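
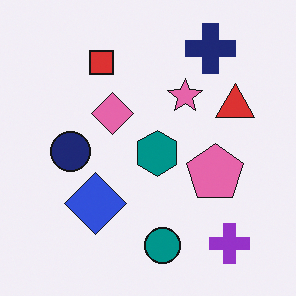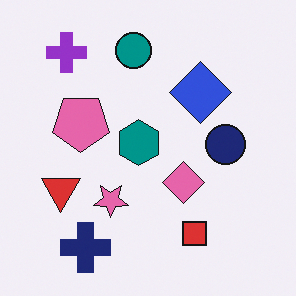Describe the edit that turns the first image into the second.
It was rotated 180°.

The purple cross sits in the bottom-right of the first image and the top-left of the second — consistent with a whole-image 180° rotation.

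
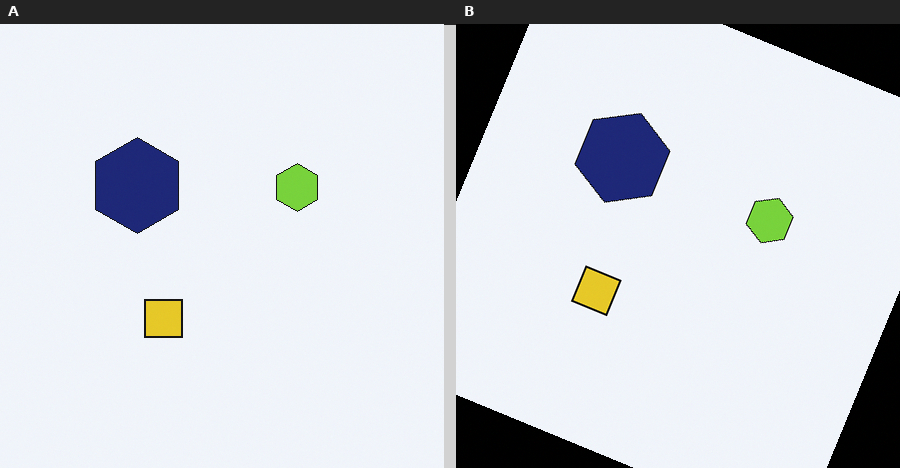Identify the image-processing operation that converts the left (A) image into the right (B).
It was rotated clockwise by a clearly visible amount.

Every shape is tilted by the same angle and the image corners show triangular fill wedges — a whole-image rotation by a non-right angle.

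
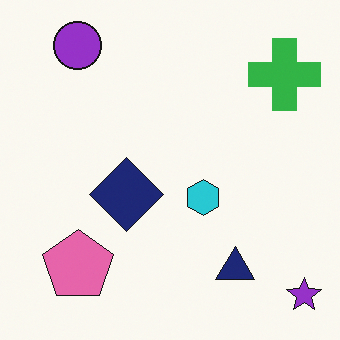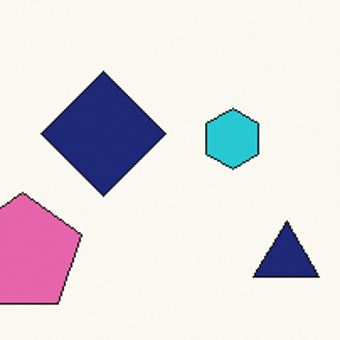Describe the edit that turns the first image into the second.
The image was cropped tightly and scaled back up.

The visible shapes are larger and the field of view is narrower; shapes near the original edges may be partly or wholly outside the frame — a crop-and-rescale.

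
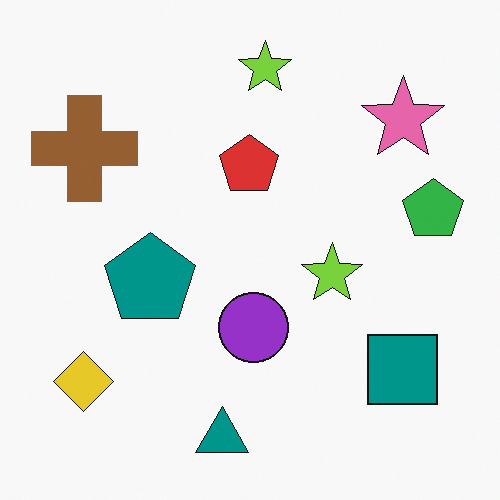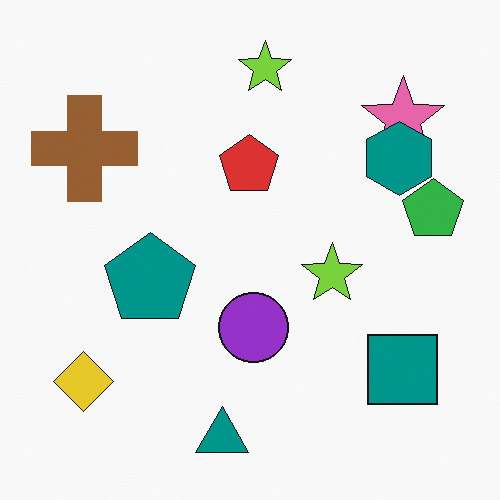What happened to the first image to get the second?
The second image is the first overlaid with an additional teal hexagon.

A teal hexagon appears in the second image that is absent from the first.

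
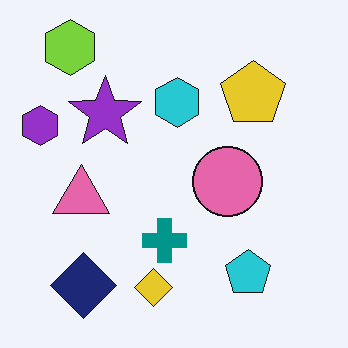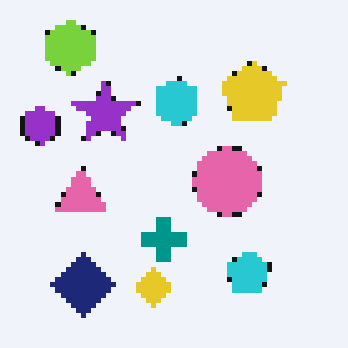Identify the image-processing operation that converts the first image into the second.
Lightly pixelated (a mild mosaic effect).

Shapes are reduced to large square blocks; fine edges and outlines are lost — a downscale-then-upscale (mosaic) effect.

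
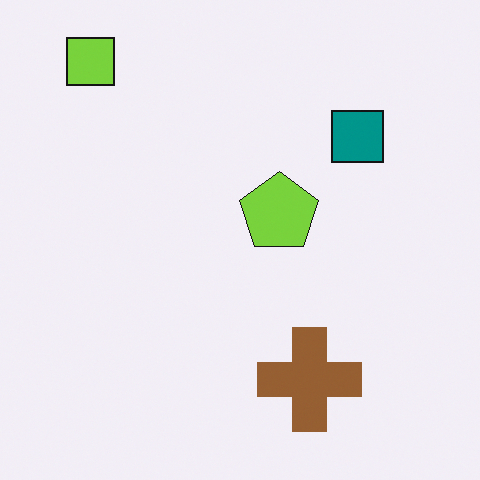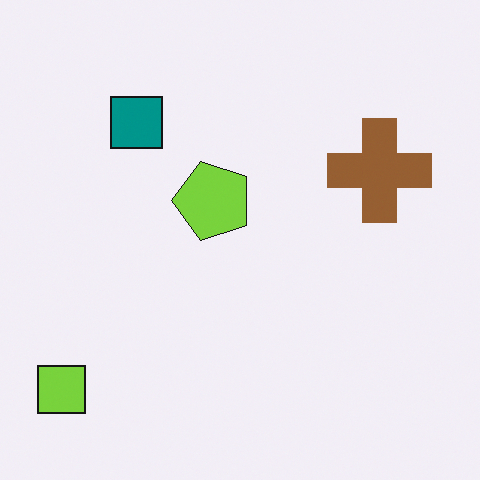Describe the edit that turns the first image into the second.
It was rotated 90° counter-clockwise.

The lime square sits in the top-left of the first image and the bottom-left of the second — consistent with a whole-image 90° counter-clockwise rotation.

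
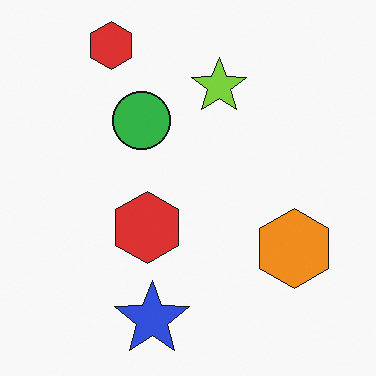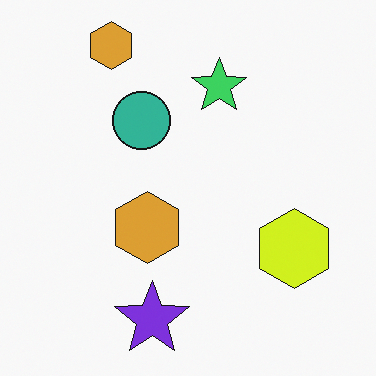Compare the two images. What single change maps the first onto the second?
The image was hue-shifted slightly.

Every shape's color has rotated by the same amount around the hue wheel — a uniform hue shift.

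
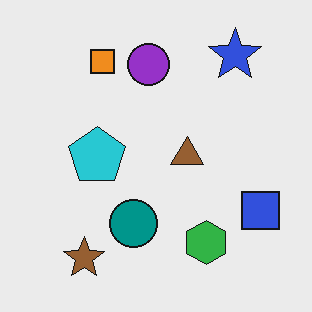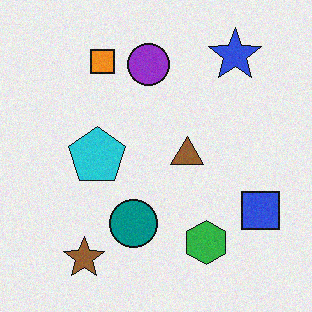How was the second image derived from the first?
This is the original image degraded with a light layer of grain.

Random speckle covers the whole image, including the flat background.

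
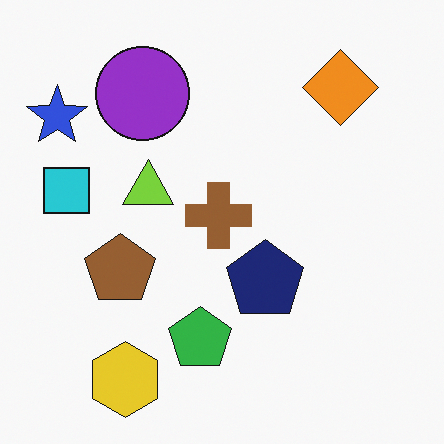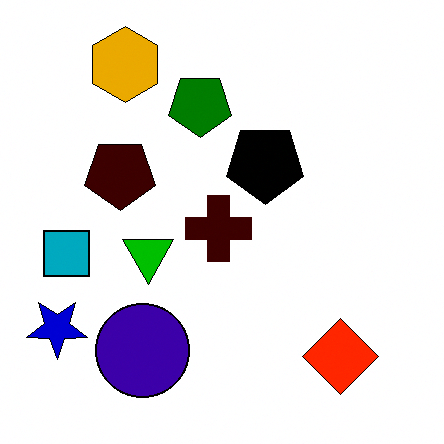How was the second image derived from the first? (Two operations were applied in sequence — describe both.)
The second image is the first flipped vertically (top ↔ bottom), then given much higher contrast.

The yellow hexagon is in the bottom-left of the first image and the top-left of the second — shapes on opposite sides of the horizontal midline have swapped in a mirror flip. Tones are pushed away from mid-grey across the whole image — a global contrast change.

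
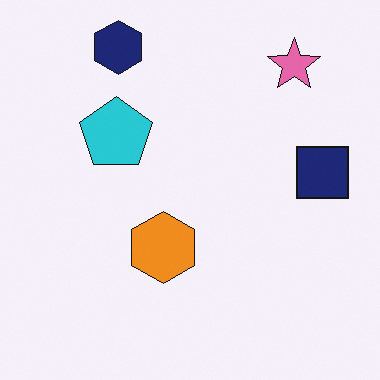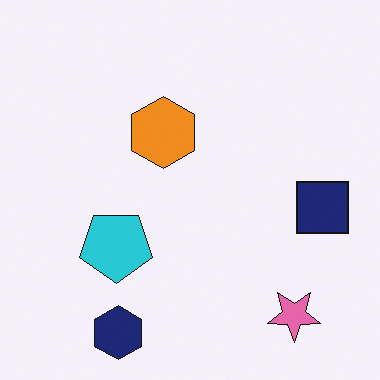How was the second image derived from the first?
Flipped vertically (top ↔ bottom).

The navy hexagon is in the top-left of the first image and the bottom-left of the second — shapes on opposite sides of the horizontal midline have swapped in a mirror flip.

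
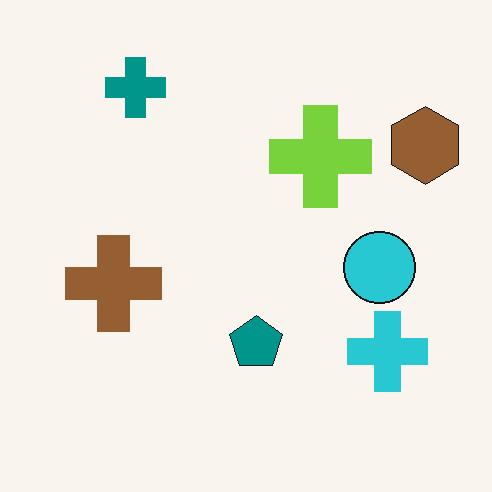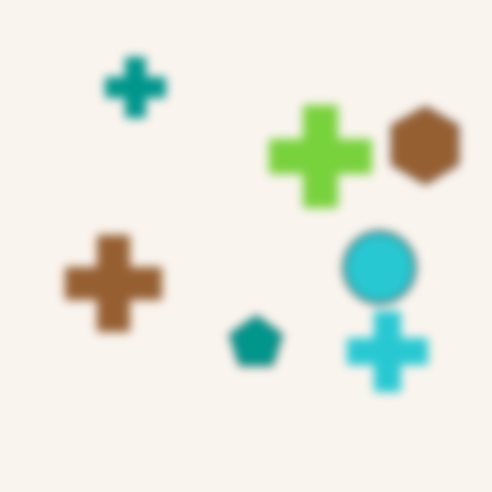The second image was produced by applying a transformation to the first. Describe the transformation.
This is the original image noticeably gaussian-blurred.

Shape edges and outlines are uniformly softened across the whole image.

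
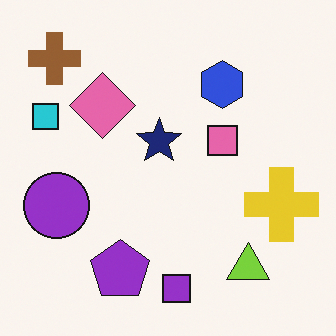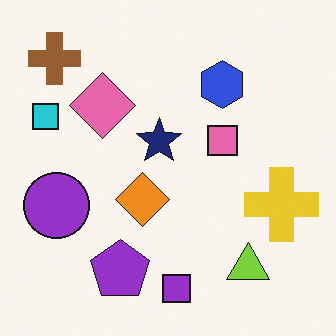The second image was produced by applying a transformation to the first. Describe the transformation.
This is the original image overlaid with an additional orange diamond.

An orange diamond appears in the second image that is absent from the first.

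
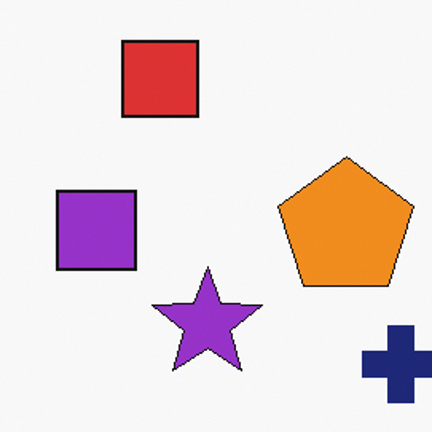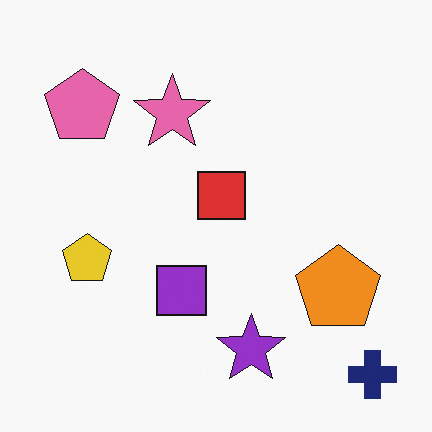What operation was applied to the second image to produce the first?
It was cropped slightly and scaled back up.

The visible shapes are larger and the field of view is narrower; shapes near the original edges may be partly or wholly outside the frame — a crop-and-rescale.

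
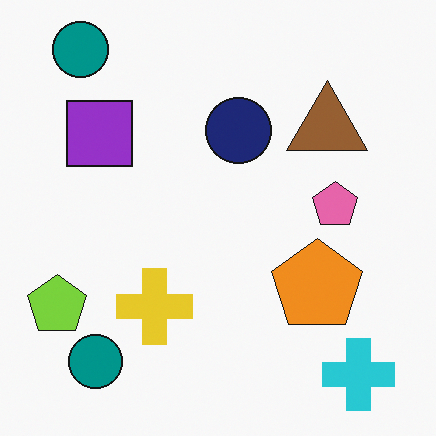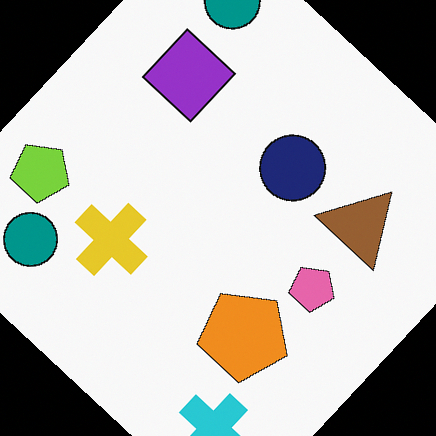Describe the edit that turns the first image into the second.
It was rotated clockwise by a large amount — several tens of degrees.

Every shape is tilted by the same angle and the image corners show triangular fill wedges — a whole-image rotation by a non-right angle.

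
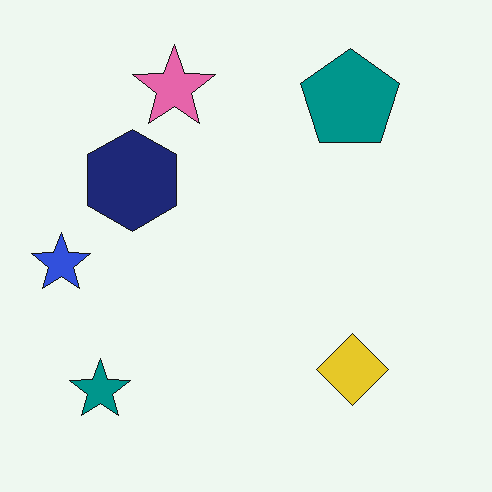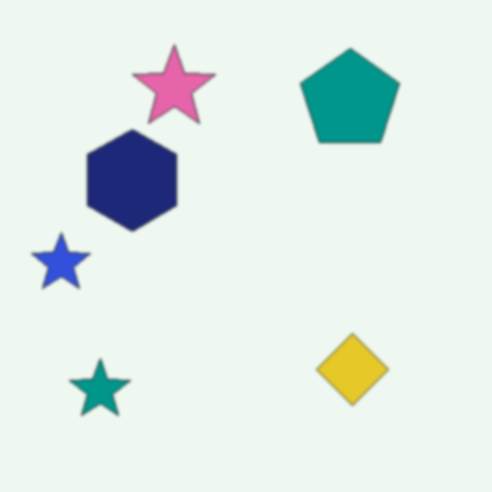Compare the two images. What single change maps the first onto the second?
The second image is the first slightly softened.

Shape edges and outlines are uniformly softened across the whole image.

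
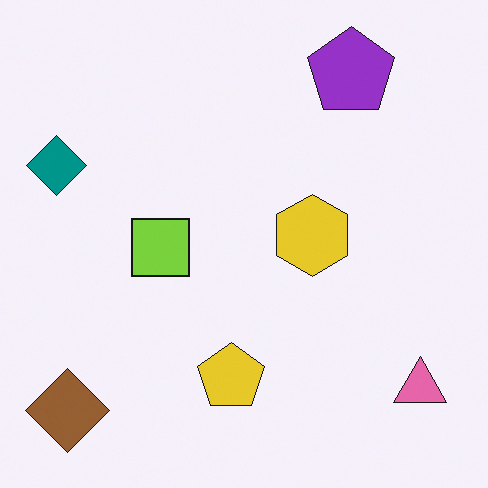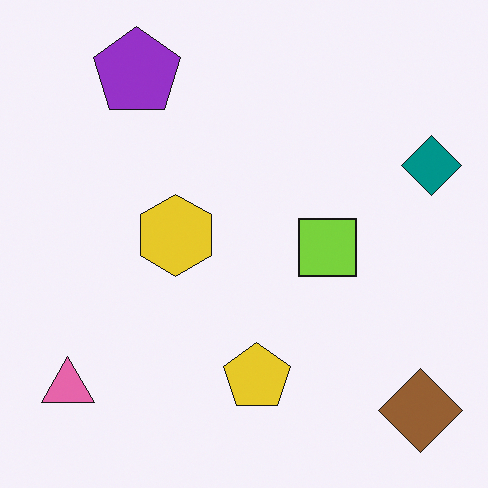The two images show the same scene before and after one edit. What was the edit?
The image was flipped horizontally (left ↔ right).

The teal diamond is in the left of the first image and the right of the second — shapes on opposite sides of the vertical midline have swapped in a mirror flip.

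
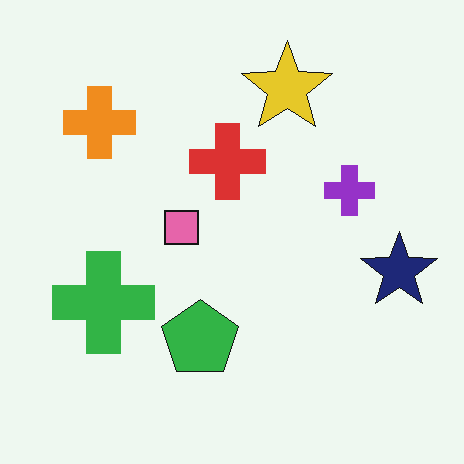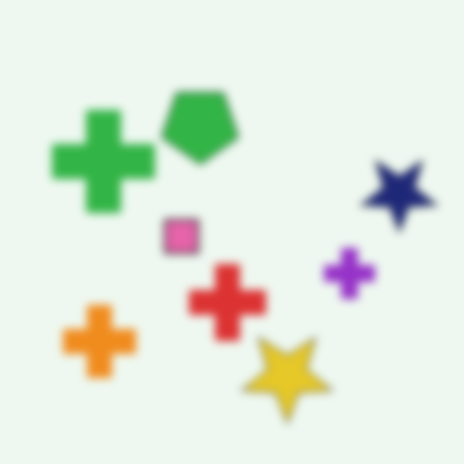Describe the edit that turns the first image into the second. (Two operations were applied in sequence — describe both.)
Moderately blurred, then flipped vertically (top ↔ bottom).

Shape edges and outlines are uniformly softened across the whole image. The yellow star is in the top of the first image and the bottom of the second — shapes on opposite sides of the horizontal midline have swapped in a mirror flip.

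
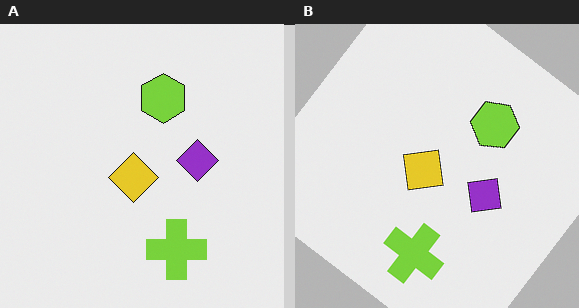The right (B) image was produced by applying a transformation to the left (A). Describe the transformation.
The right (B) image is the left (A) rotated clockwise by a large amount — several tens of degrees.

Every shape is tilted by the same angle and the image corners show triangular fill wedges — a whole-image rotation by a non-right angle.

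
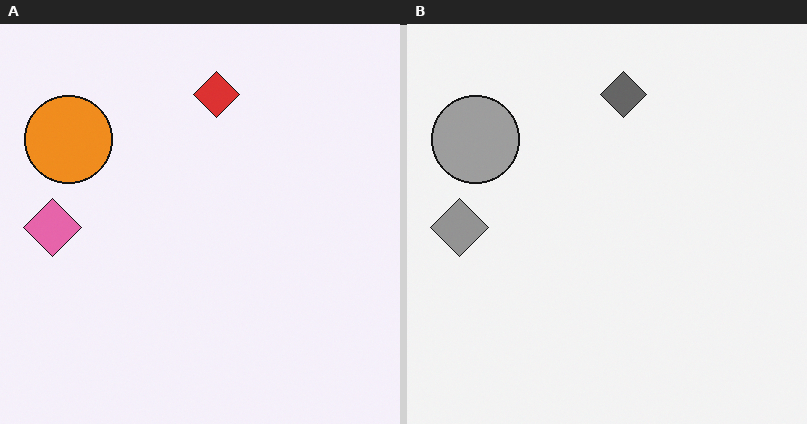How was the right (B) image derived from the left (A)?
This is the original image converted to grayscale.

All color is removed — every shape is now a shade of grey.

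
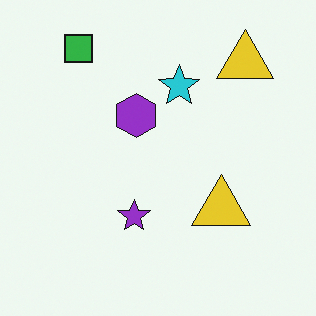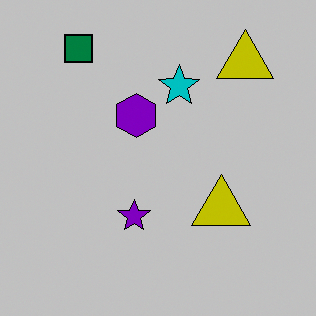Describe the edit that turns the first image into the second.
It was heavily posterized to just a handful of flat colors.

Each flat color has snapped to a coarser quantized level — most visibly, the near-white background has dropped to a flat grey.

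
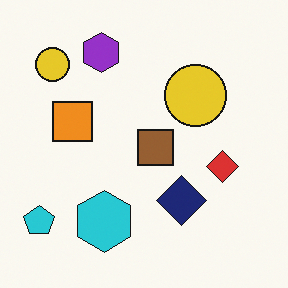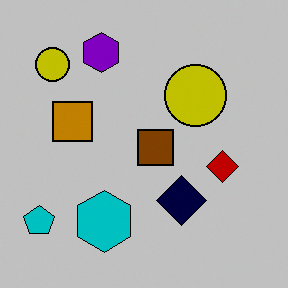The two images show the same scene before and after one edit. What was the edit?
Aggressively posterized.

Each flat color has snapped to a coarser quantized level — most visibly, the near-white background has dropped to a flat grey.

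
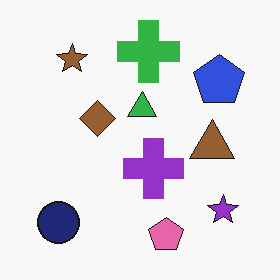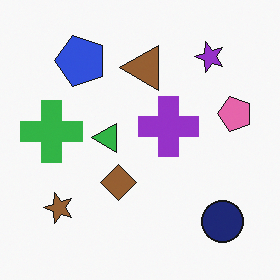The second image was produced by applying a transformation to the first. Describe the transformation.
The transformation is: rotated 90° counter-clockwise.

The navy circle sits in the bottom-left of the first image and the bottom-right of the second — consistent with a whole-image 90° counter-clockwise rotation.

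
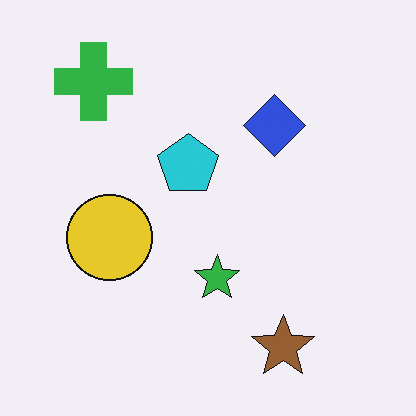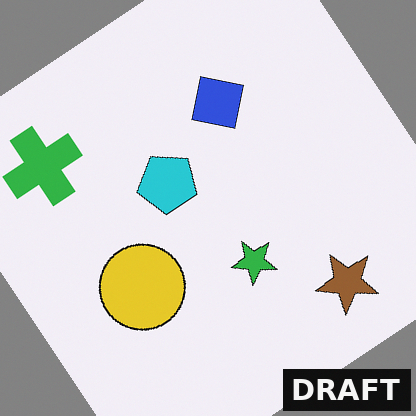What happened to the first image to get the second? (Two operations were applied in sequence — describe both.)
The transformation is: rotated counter-clockwise by a large amount — several tens of degrees, then watermarked with the text "DRAFT" in the lower-right corner.

Every shape is tilted by the same angle and the image corners show triangular fill wedges — a whole-image rotation by a non-right angle. A dark label reading "DRAFT" appears in the lower-right corner.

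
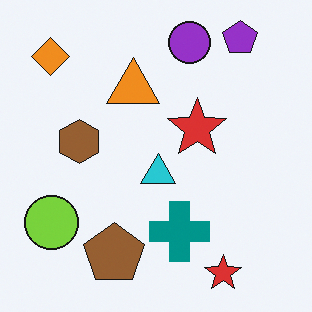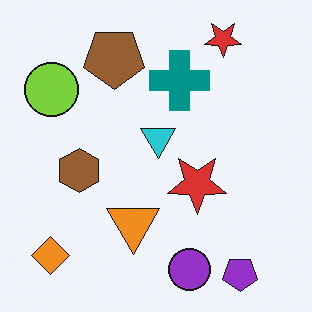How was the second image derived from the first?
It was flipped vertically (top ↔ bottom).

The purple pentagon is in the top-right of the first image and the bottom-right of the second — shapes on opposite sides of the horizontal midline have swapped in a mirror flip.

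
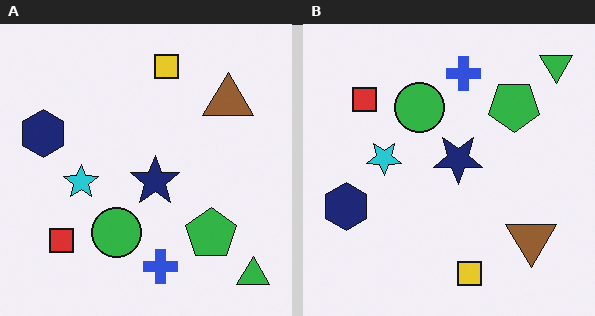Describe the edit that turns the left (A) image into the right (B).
Flipped vertically (top ↔ bottom).

The green triangle is in the bottom-right of the left (A) image and the top-right of the right (B) — shapes on opposite sides of the horizontal midline have swapped in a mirror flip.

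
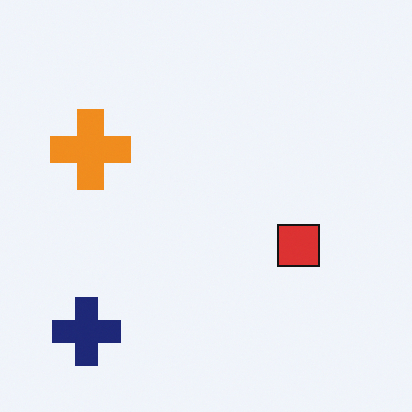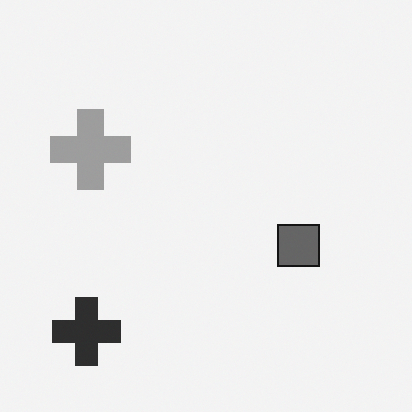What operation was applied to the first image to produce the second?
The second image is the first converted to grayscale.

All color is removed — every shape is now a shade of grey.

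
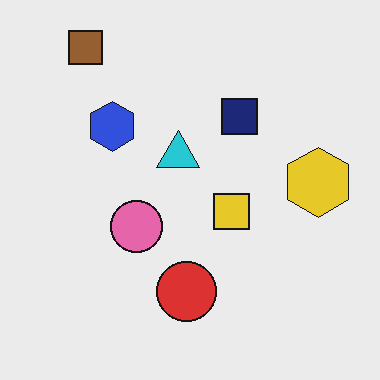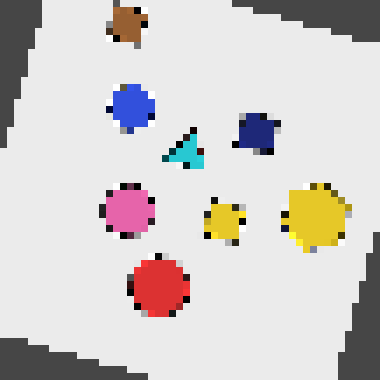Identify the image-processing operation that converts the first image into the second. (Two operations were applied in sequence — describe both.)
The second image is the first rotated clockwise by a clearly visible amount, then moderately pixelated.

Every shape is tilted by the same angle and the image corners show triangular fill wedges — a whole-image rotation by a non-right angle. Shapes are reduced to large square blocks; fine edges and outlines are lost — a downscale-then-upscale (mosaic) effect.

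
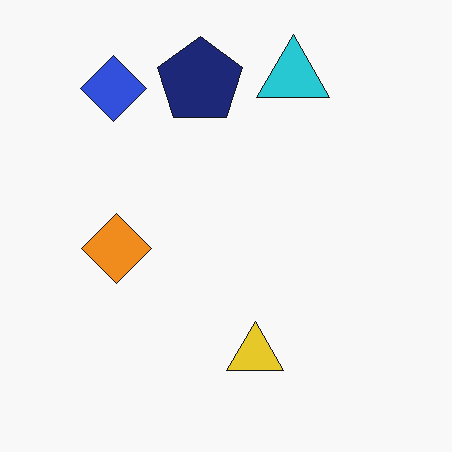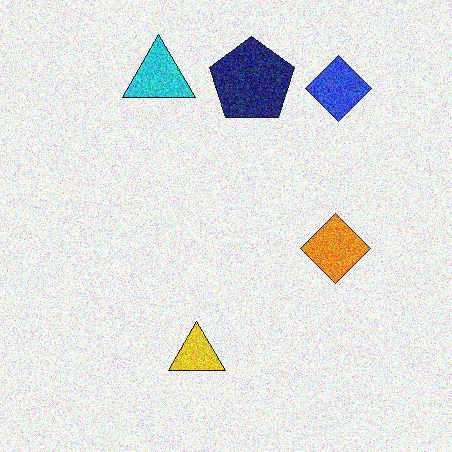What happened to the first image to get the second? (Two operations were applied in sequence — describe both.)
It was flipped horizontally (left ↔ right), then degraded with heavy additive noise.

The blue diamond is in the top-left of the first image and the top-right of the second — shapes on opposite sides of the vertical midline have swapped in a mirror flip. Random speckle covers the whole image, including the flat background.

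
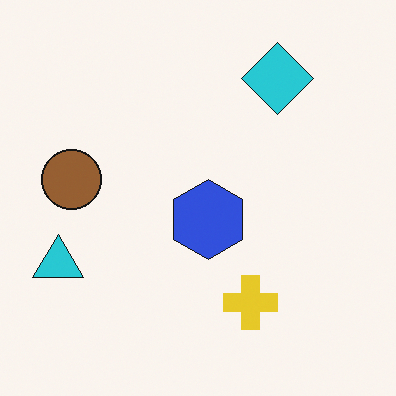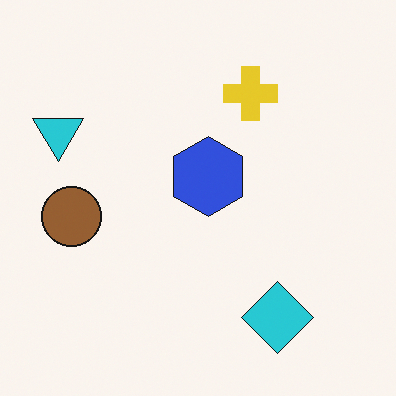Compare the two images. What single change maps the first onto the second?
The second image is the first flipped vertically (top ↔ bottom).

The cyan diamond is in the top-right of the first image and the bottom-right of the second — shapes on opposite sides of the horizontal midline have swapped in a mirror flip.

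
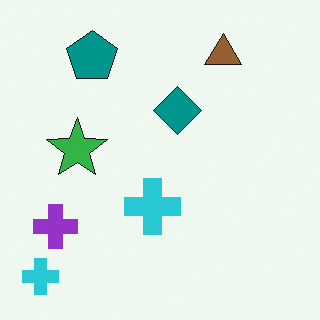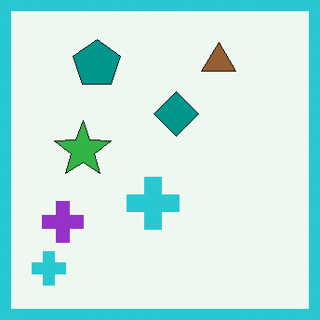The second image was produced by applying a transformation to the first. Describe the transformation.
This is the original image framed with a cyan border.

A solid cyan frame runs around the edge of the second image, with the content slightly shrunk inside it.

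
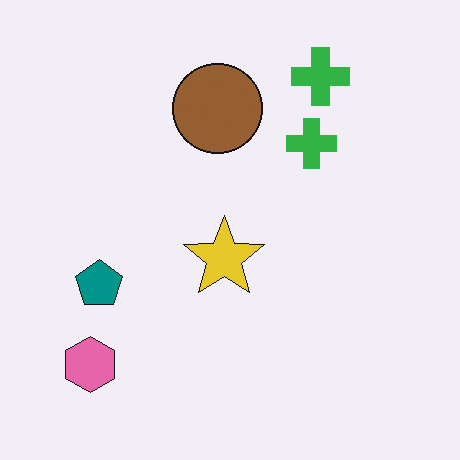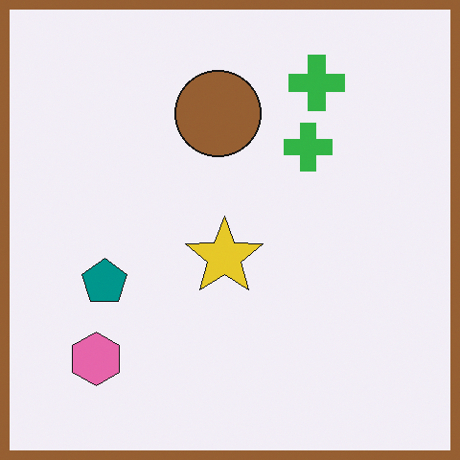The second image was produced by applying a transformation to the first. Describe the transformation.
The second image is the first framed with a brown border.

A solid brown frame runs around the edge of the second image, with the content slightly shrunk inside it.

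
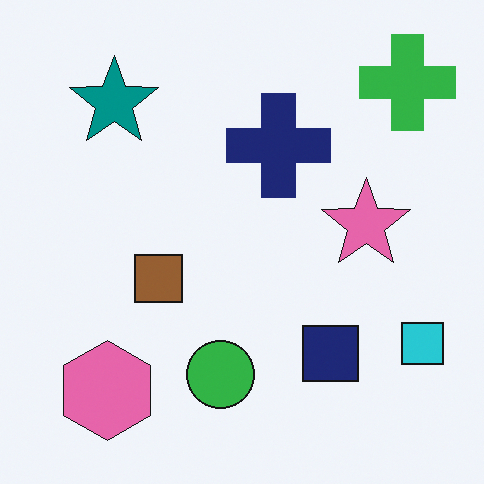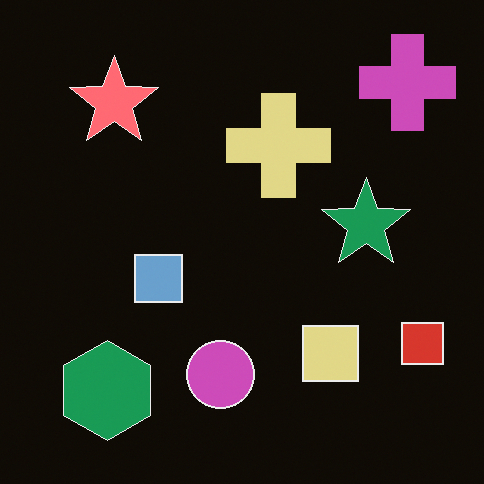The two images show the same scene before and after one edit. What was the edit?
This is the original image color-inverted (negative).

The light background has become dark and every shape's color is its complement — a photographic negative.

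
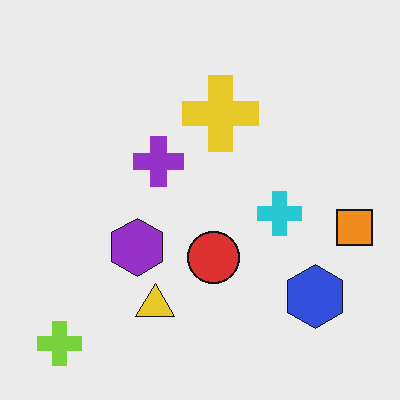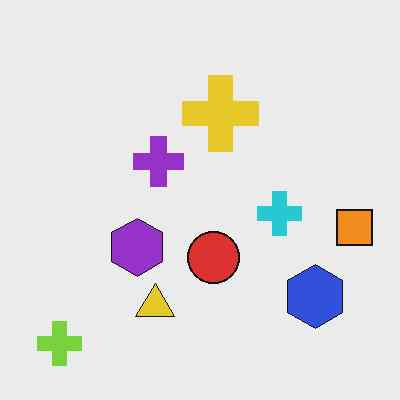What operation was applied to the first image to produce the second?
This is the original image JPEG-compressed with visible artifacts.

Blocky 8×8 compression artifacts appear around shape edges and the flat background shows ringing — characteristic JPEG degradation.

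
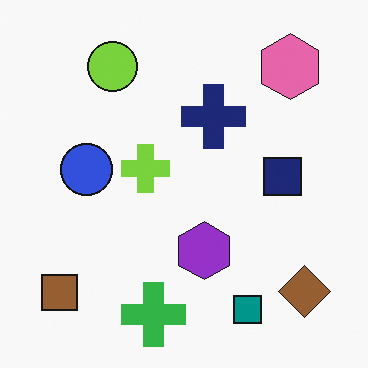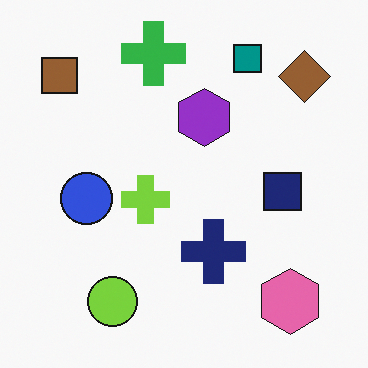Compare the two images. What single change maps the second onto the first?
The image was flipped vertically (top ↔ bottom).

The green cross is in the top of the second image and the bottom of the first — shapes on opposite sides of the horizontal midline have swapped in a mirror flip.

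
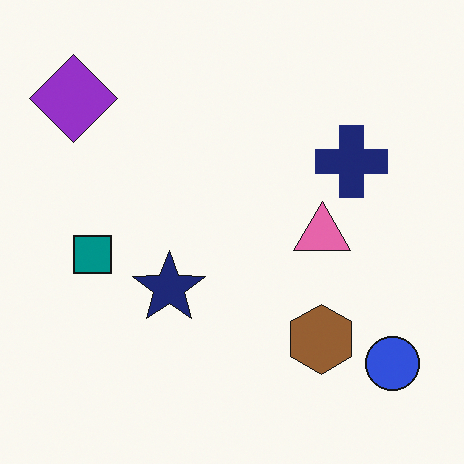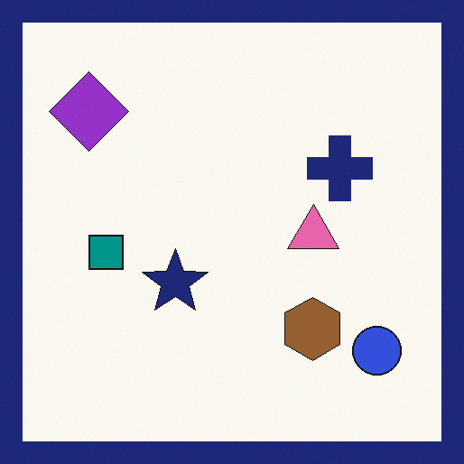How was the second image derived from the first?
Framed with a navy border.

A solid navy frame runs around the edge of the second image, with the content slightly shrunk inside it.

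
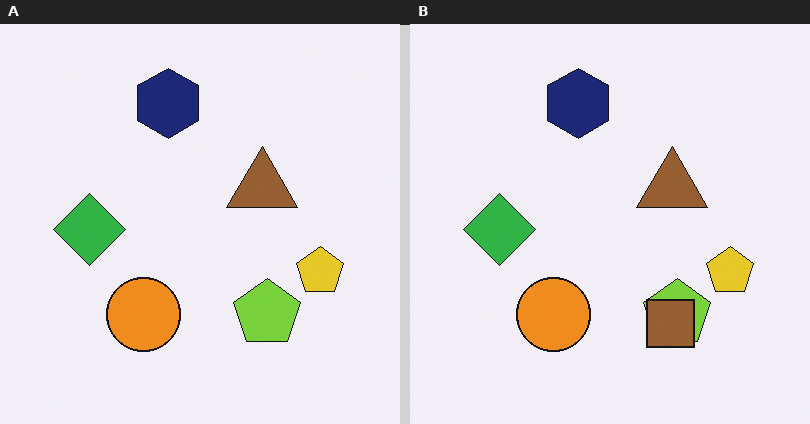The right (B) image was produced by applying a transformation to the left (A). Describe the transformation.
The image was overlaid with an additional brown square.

A brown square appears in the right (B) image that is absent from the left (A).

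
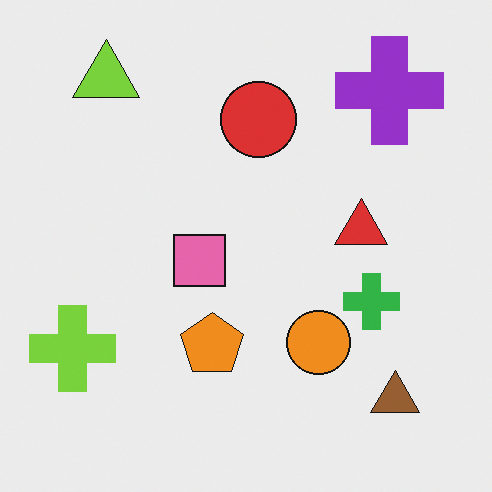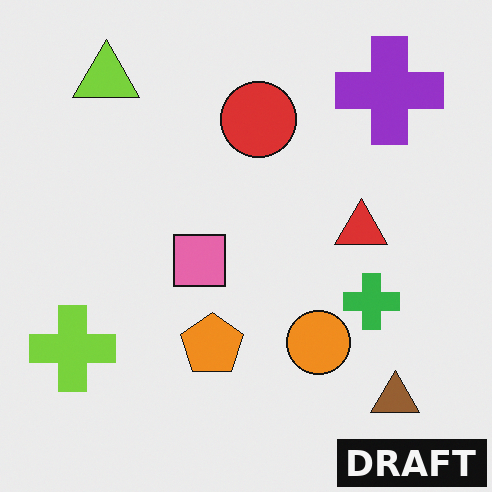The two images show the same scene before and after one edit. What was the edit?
The transformation is: watermarked with the text "DRAFT" in the lower-right corner.

A dark label reading "DRAFT" appears in the lower-right corner.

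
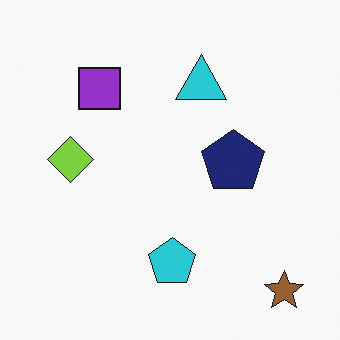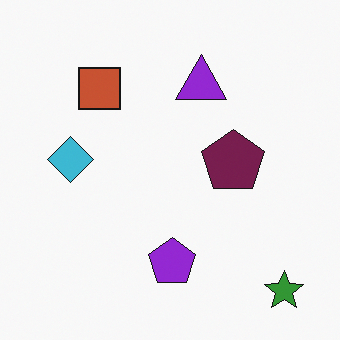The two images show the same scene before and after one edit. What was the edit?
The image was hue-shifted by a moderate amount.

Every shape's color has rotated by the same amount around the hue wheel — a uniform hue shift.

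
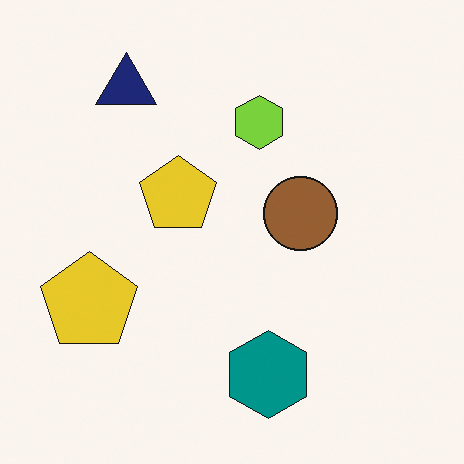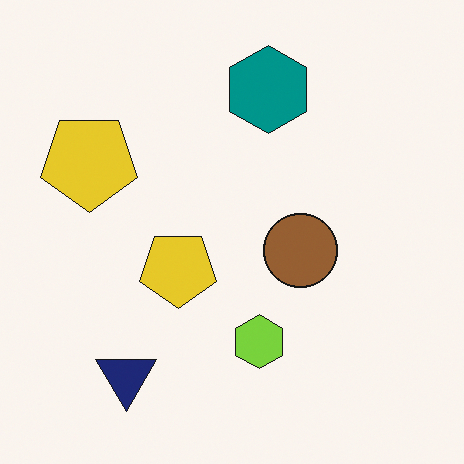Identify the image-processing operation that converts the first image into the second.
The image was flipped vertically (top ↔ bottom).

The navy triangle is in the top-left of the first image and the bottom-left of the second — shapes on opposite sides of the horizontal midline have swapped in a mirror flip.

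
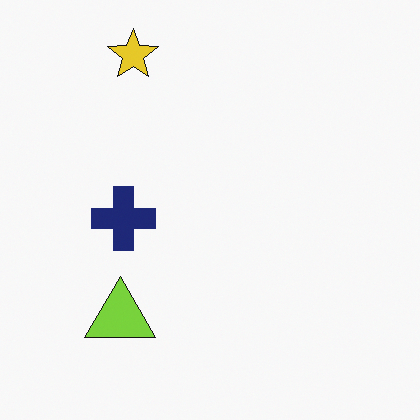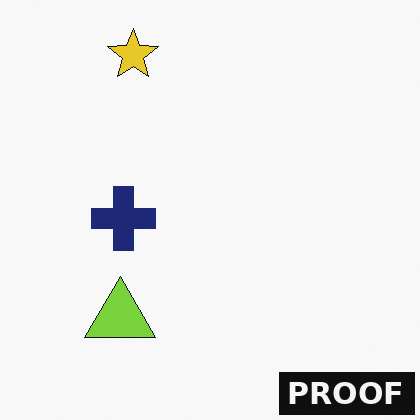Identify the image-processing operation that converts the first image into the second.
It was watermarked with the text "PROOF" in the lower-right corner.

A dark label reading "PROOF" appears in the lower-right corner.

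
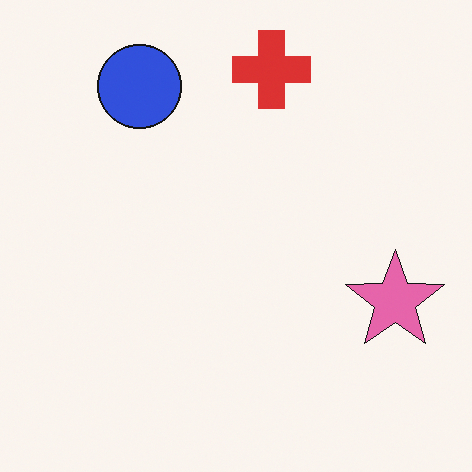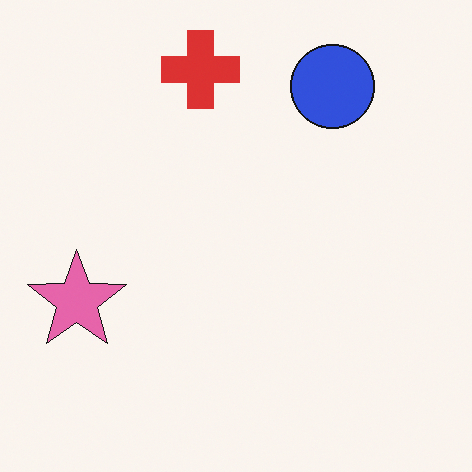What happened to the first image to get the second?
The second image is the first flipped horizontally (left ↔ right).

The pink star is in the right of the first image and the left of the second — shapes on opposite sides of the vertical midline have swapped in a mirror flip.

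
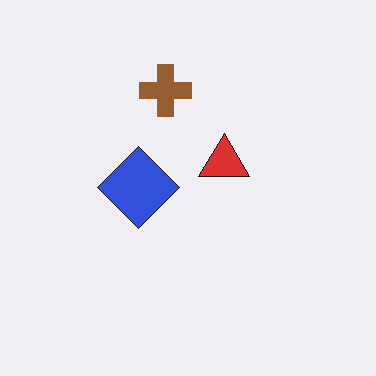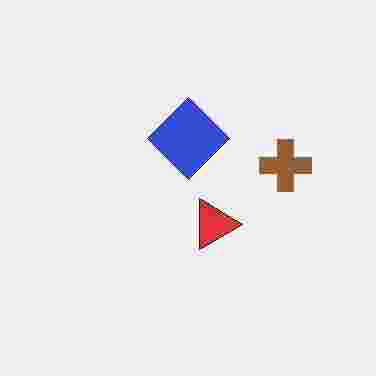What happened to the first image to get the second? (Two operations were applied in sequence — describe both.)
This is the original image rotated 90° clockwise, then degraded with heavy JPEG compression.

The brown cross sits in the top of the first image and the right of the second — consistent with a whole-image 90° clockwise rotation. Blocky 8×8 compression artifacts appear around shape edges and the flat background shows ringing — characteristic JPEG degradation.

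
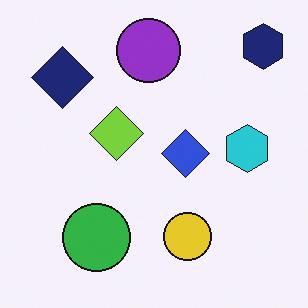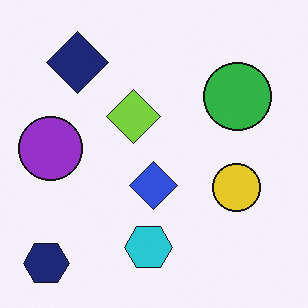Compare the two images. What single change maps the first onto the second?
It was transposed (reflected across the top-left ↔ bottom-right diagonal).

Shapes have swapped their row and column positions — what was in the top-right is now in the bottom-left — a diagonal reflection.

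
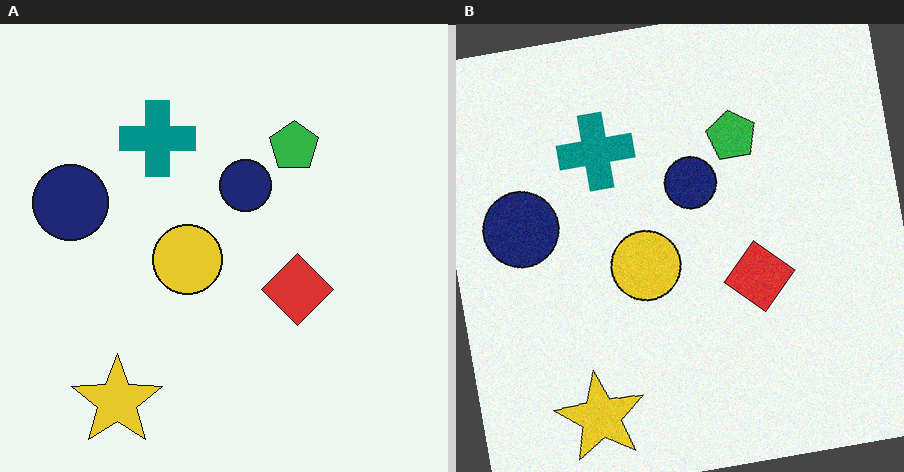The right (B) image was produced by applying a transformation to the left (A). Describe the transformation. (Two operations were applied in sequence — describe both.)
The image was degraded with light additive noise, then rotated counter-clockwise by a few degrees.

Random speckle covers the whole image, including the flat background. Every shape is tilted by the same angle and the image corners show triangular fill wedges — a whole-image rotation by a non-right angle.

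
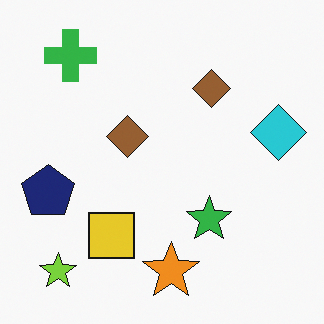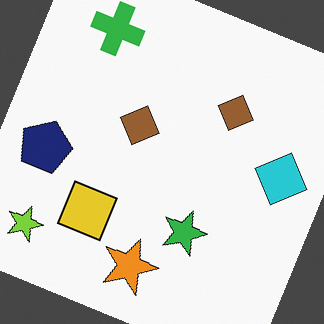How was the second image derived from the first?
This is the original image rotated clockwise by a clearly visible amount.

Every shape is tilted by the same angle and the image corners show triangular fill wedges — a whole-image rotation by a non-right angle.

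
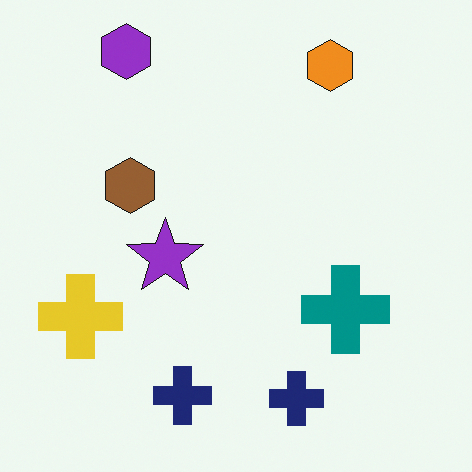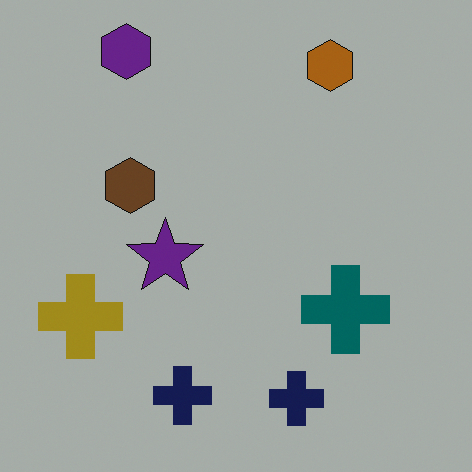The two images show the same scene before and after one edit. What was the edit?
The transformation is: substantially darkened.

Every pixel — background and shapes alike — is uniformly darkened.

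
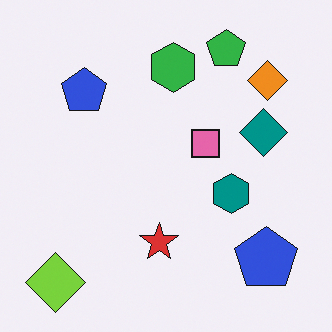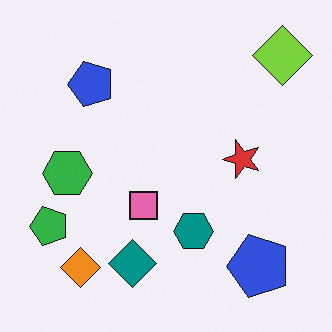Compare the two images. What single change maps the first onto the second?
This is the original image transposed (reflected across the top-left ↔ bottom-right diagonal).

Shapes have swapped their row and column positions — what was in the top-right is now in the bottom-left — a diagonal reflection.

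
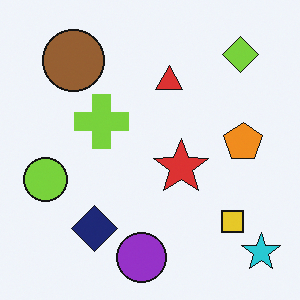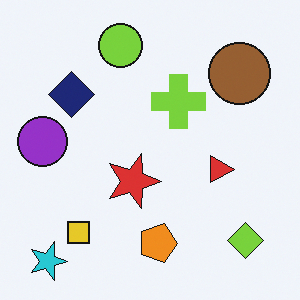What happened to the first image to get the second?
This is the original image rotated 90° clockwise.

The cyan star sits in the bottom-right of the first image and the bottom-left of the second — consistent with a whole-image 90° clockwise rotation.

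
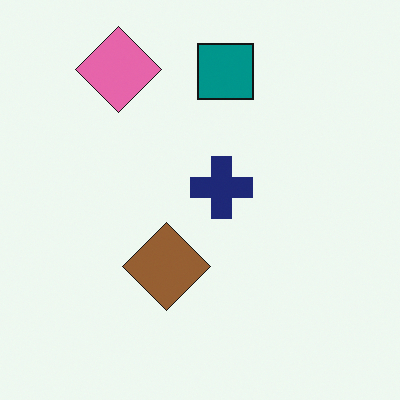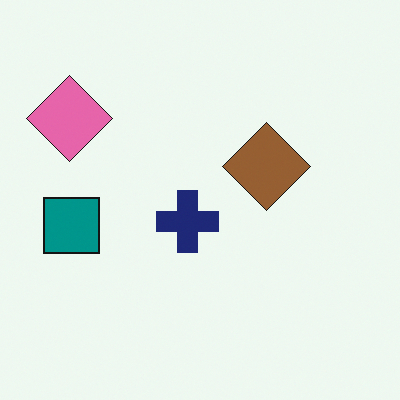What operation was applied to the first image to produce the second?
Transposed (reflected across the top-left ↔ bottom-right diagonal).

Shapes have swapped their row and column positions — what was in the top-right is now in the bottom-left — a diagonal reflection.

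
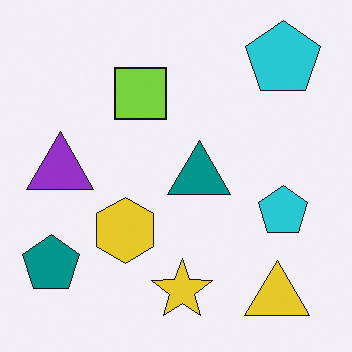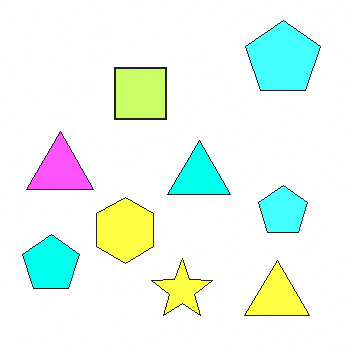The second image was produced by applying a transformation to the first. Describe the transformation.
Brightened a lot.

Every pixel — background and shapes alike — is uniformly brightened.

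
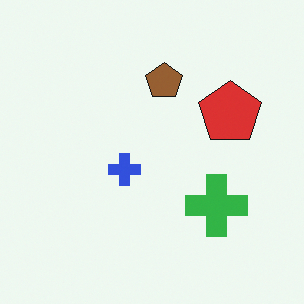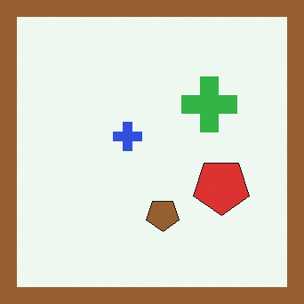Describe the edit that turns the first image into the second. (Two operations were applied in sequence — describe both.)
The image was flipped vertically (top ↔ bottom), then framed with a brown border.

The brown pentagon is in the top of the first image and the bottom of the second — shapes on opposite sides of the horizontal midline have swapped in a mirror flip. A solid brown frame runs around the edge of the second image, with the content slightly shrunk inside it.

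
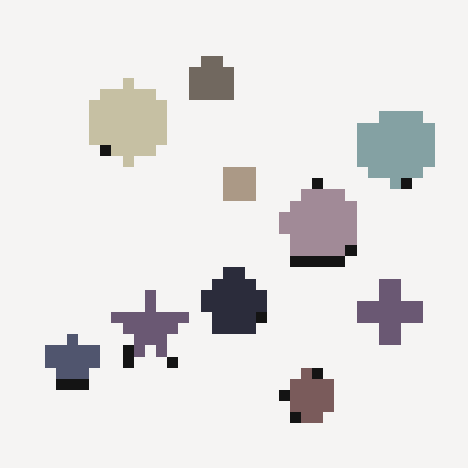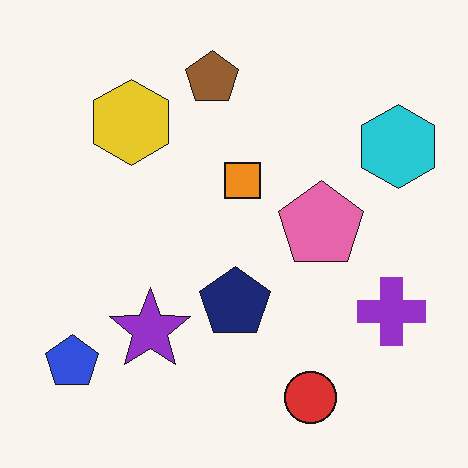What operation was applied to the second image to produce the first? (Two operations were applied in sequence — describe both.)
It was heavily pixelated into large blocks, then made much more muted (saturation change).

Shapes are reduced to large square blocks; fine edges and outlines are lost — a downscale-then-upscale (mosaic) effect. All colors are more muted and greyish — a global saturation change.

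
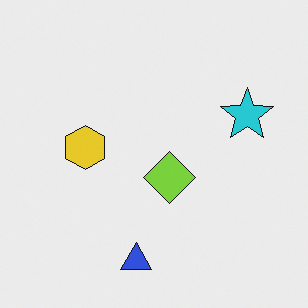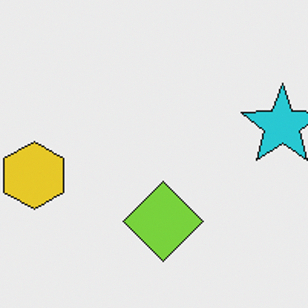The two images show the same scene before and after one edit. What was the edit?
This is the original image cropped to a modestly smaller region and rescaled.

The visible shapes are larger and the field of view is narrower; shapes near the original edges may be partly or wholly outside the frame — a crop-and-rescale.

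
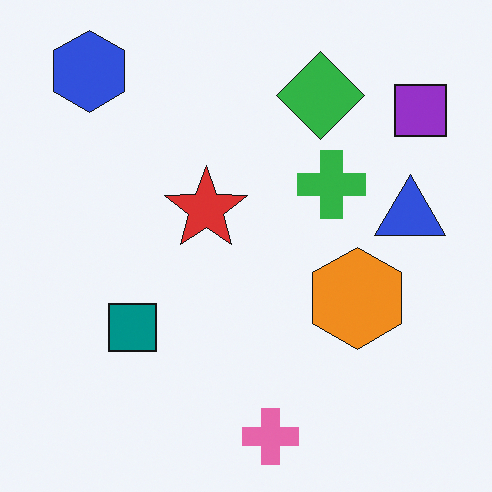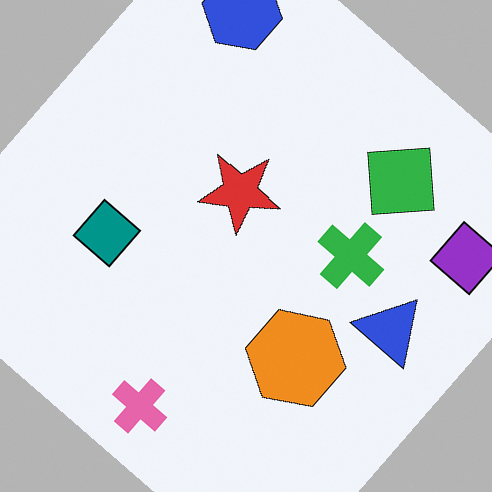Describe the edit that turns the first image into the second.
The transformation is: rotated clockwise by a large amount — several tens of degrees.

Every shape is tilted by the same angle and the image corners show triangular fill wedges — a whole-image rotation by a non-right angle.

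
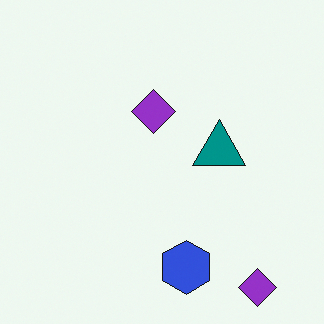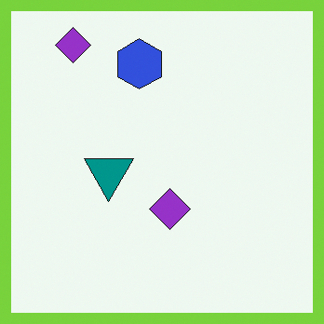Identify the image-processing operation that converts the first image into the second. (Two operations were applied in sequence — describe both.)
This is the original image rotated 180°, then framed with a lime border.

The blue hexagon sits in the bottom of the first image and the top of the second — consistent with a whole-image 180° rotation. A solid lime frame runs around the edge of the second image, with the content slightly shrunk inside it.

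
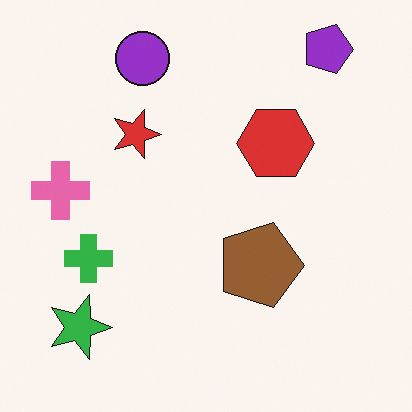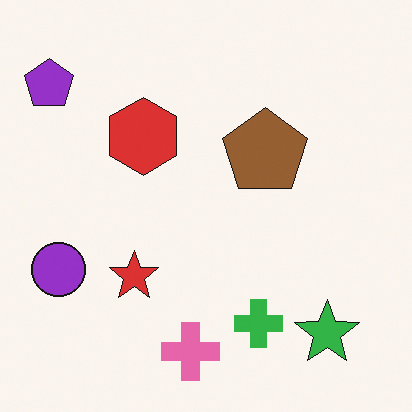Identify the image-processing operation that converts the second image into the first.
This is the original image rotated 90° clockwise.

The purple pentagon sits in the top-left of the second image and the top-right of the first — consistent with a whole-image 90° clockwise rotation.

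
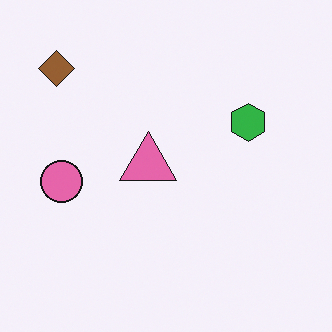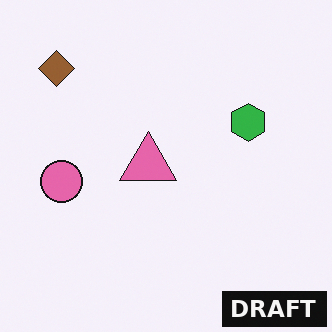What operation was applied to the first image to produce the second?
The image was watermarked with the text "DRAFT" in the lower-right corner.

A dark label reading "DRAFT" appears in the lower-right corner.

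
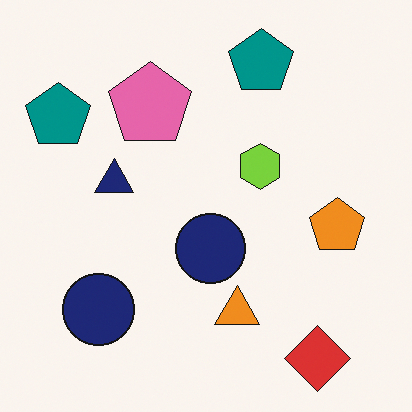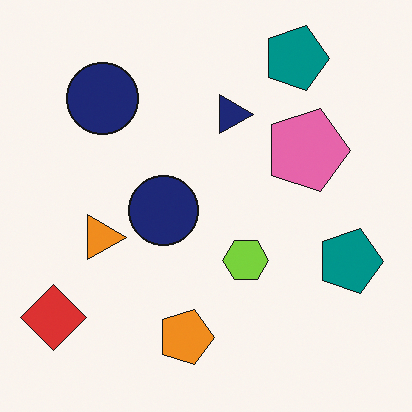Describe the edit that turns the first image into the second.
Rotated 90° clockwise.

The red diamond sits in the bottom-right of the first image and the bottom-left of the second — consistent with a whole-image 90° clockwise rotation.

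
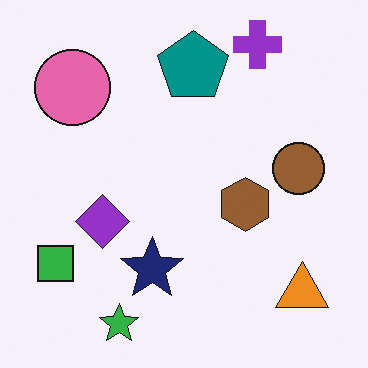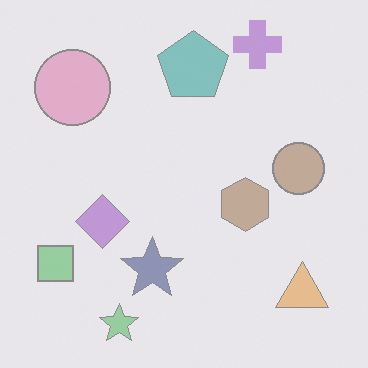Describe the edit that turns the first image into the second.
It was washed out (contrast reduced).

Tones are pushed toward mid-grey across the whole image — a global contrast change.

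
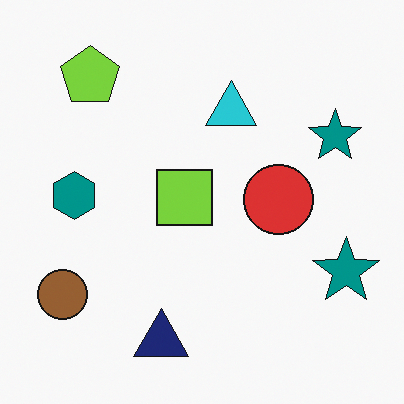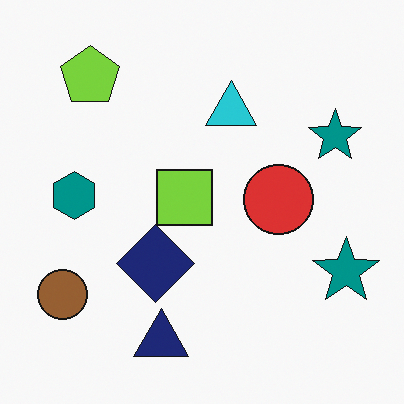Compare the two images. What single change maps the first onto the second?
Overlaid with an additional navy diamond.

A navy diamond appears in the second image that is absent from the first.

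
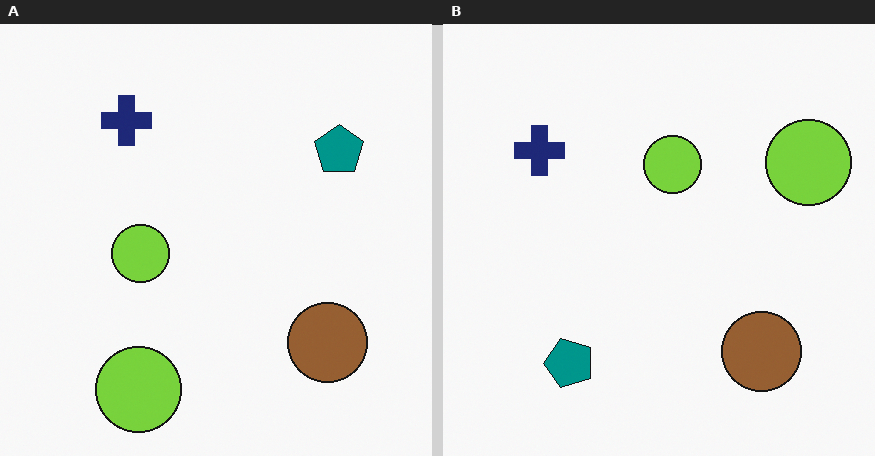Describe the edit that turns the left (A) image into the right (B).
The transformation is: transposed (reflected across the top-left ↔ bottom-right diagonal).

Shapes have swapped their row and column positions — what was in the top-right is now in the bottom-left — a diagonal reflection.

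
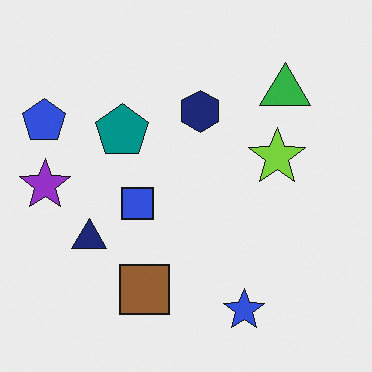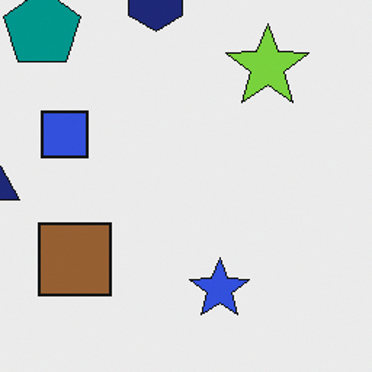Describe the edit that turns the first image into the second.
It was cropped slightly and scaled back up.

The visible shapes are larger and the field of view is narrower; shapes near the original edges may be partly or wholly outside the frame — a crop-and-rescale.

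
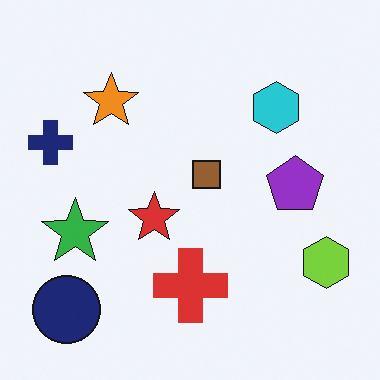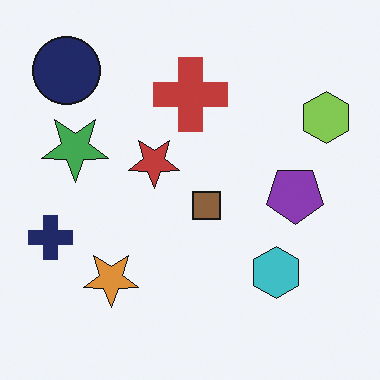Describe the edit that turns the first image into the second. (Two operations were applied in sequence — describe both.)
The second image is the first flipped vertically (top ↔ bottom), then slightly desaturated.

The navy circle is in the bottom-left of the first image and the top-left of the second — shapes on opposite sides of the horizontal midline have swapped in a mirror flip. All colors are more muted and greyish — a global saturation change.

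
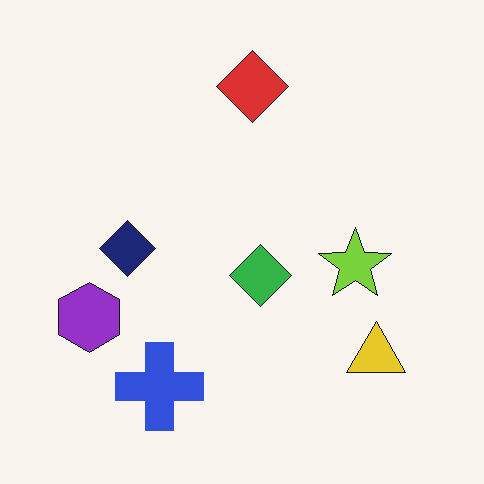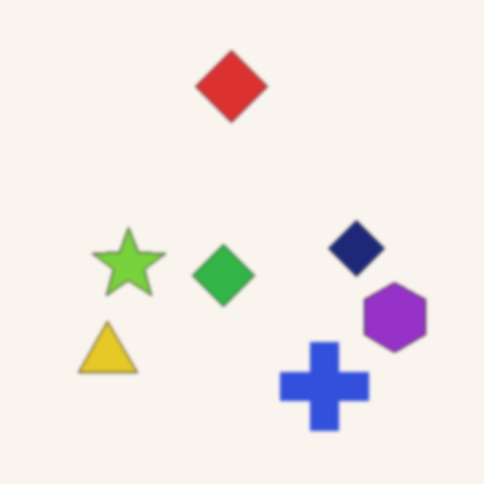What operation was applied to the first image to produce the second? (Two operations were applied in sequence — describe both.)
Flipped horizontally (left ↔ right), then slightly softened.

The purple hexagon is in the left of the first image and the right of the second — shapes on opposite sides of the vertical midline have swapped in a mirror flip. Shape edges and outlines are uniformly softened across the whole image.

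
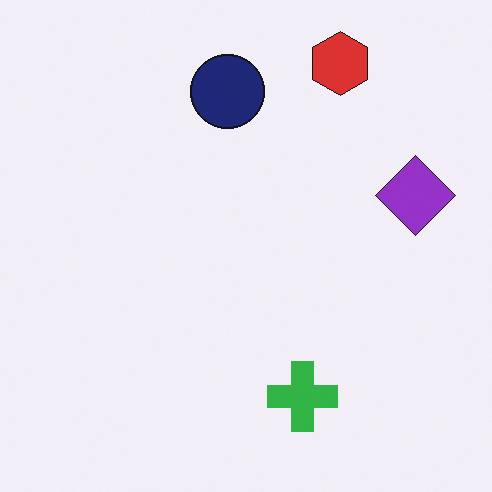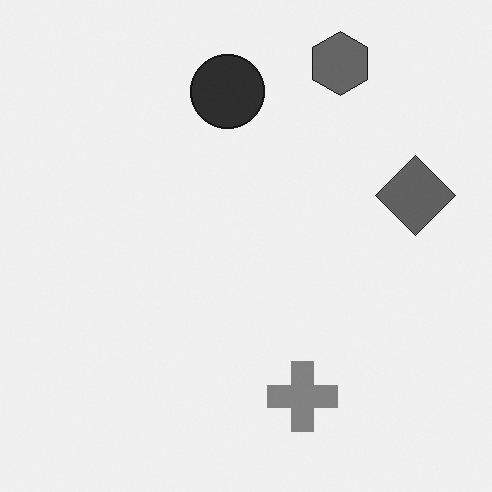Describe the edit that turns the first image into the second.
This is the original image converted to grayscale.

All color is removed — every shape is now a shade of grey.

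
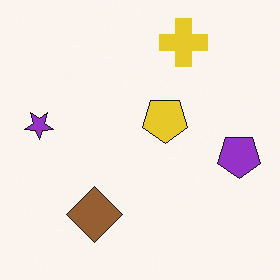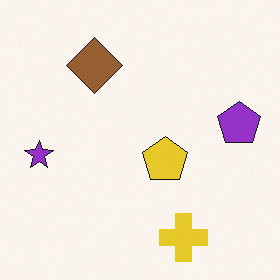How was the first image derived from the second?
The first image is the second flipped vertically (top ↔ bottom).

The yellow cross is in the bottom of the second image and the top of the first — shapes on opposite sides of the horizontal midline have swapped in a mirror flip.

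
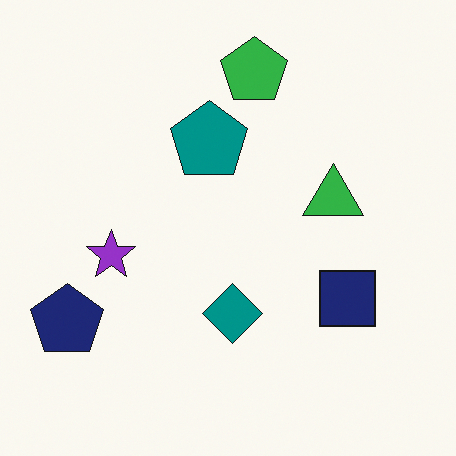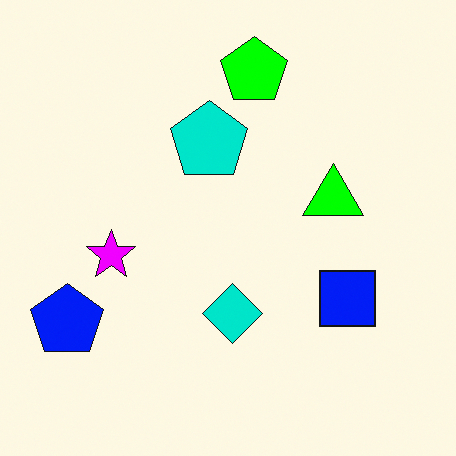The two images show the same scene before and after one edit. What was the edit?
It was heavily oversaturated.

All colors are more vivid — a global saturation change.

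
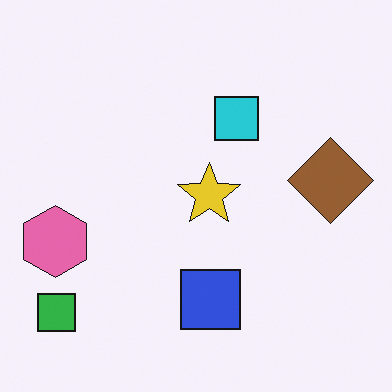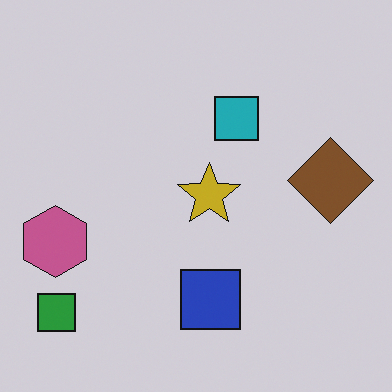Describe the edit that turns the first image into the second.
It was darkened a little.

Every pixel — background and shapes alike — is uniformly darkened.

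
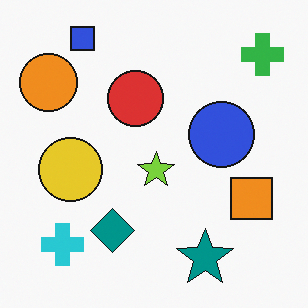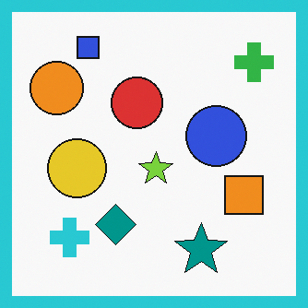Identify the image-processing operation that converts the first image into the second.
It was framed with a cyan border.

A solid cyan frame runs around the edge of the second image, with the content slightly shrunk inside it.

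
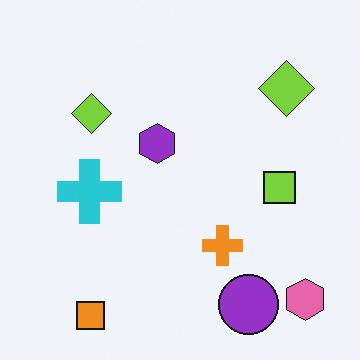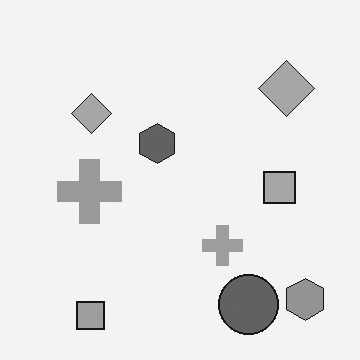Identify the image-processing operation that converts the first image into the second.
This is the original image converted to grayscale.

All color is removed — every shape is now a shade of grey.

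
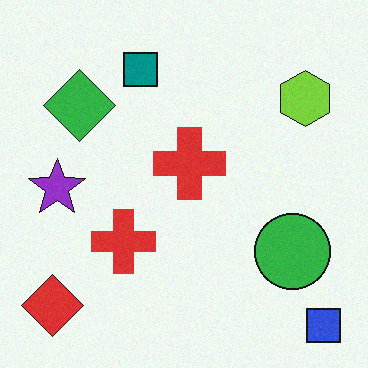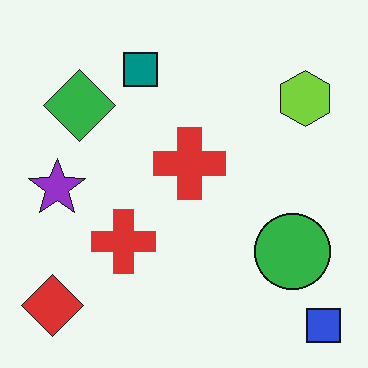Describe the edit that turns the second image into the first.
It was degraded with a light layer of grain.

Random speckle covers the whole image, including the flat background.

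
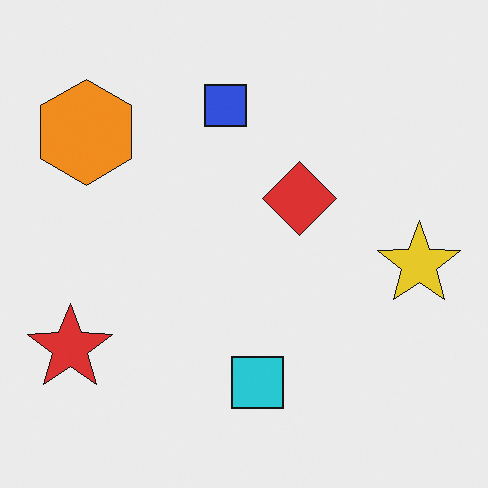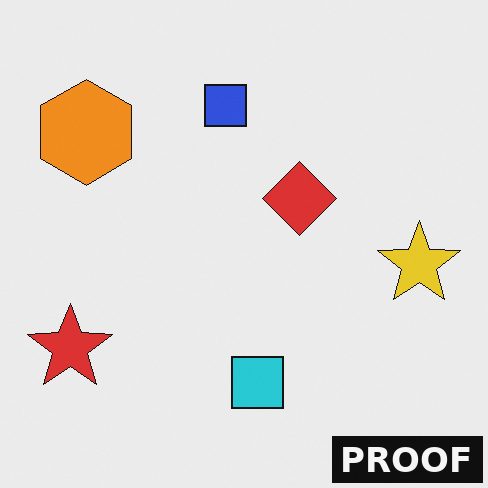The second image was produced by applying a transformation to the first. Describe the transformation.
The transformation is: watermarked with the text "PROOF" in the lower-right corner.

A dark label reading "PROOF" appears in the lower-right corner.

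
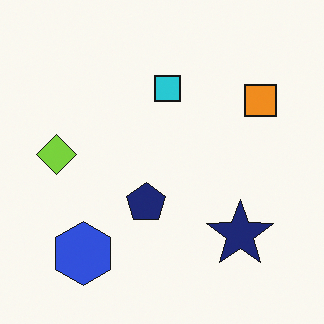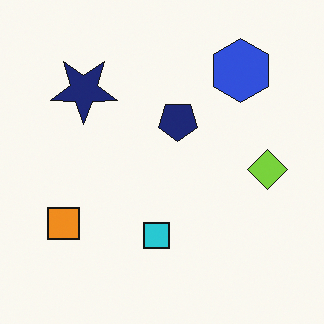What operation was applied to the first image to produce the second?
The transformation is: rotated 180°.

The blue hexagon sits in the bottom-left of the first image and the top-right of the second — consistent with a whole-image 180° rotation.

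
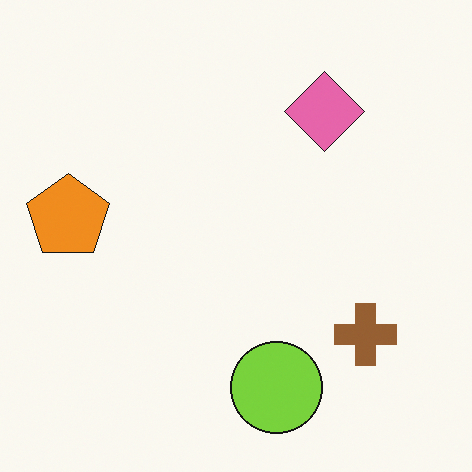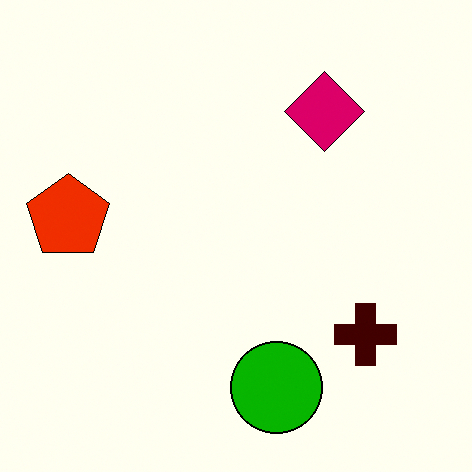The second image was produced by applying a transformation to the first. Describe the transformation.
The image was boosted in contrast.

Tones are pushed away from mid-grey across the whole image — a global contrast change.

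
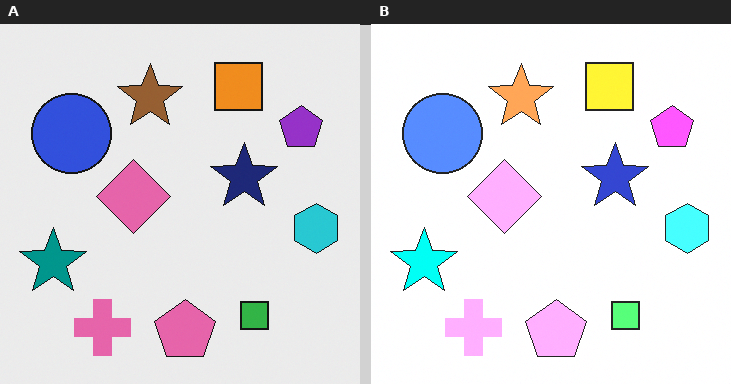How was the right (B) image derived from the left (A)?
It was noticeably brightened.

Every pixel — background and shapes alike — is uniformly brightened.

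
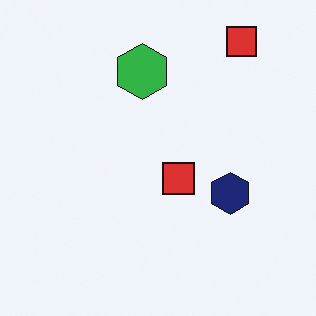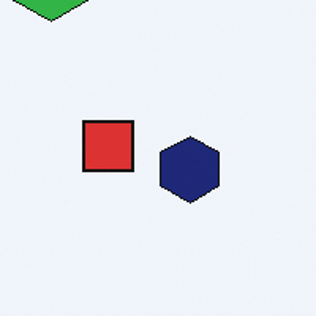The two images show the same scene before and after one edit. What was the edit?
It was cropped slightly and scaled back up.

The visible shapes are larger and the field of view is narrower; shapes near the original edges may be partly or wholly outside the frame — a crop-and-rescale.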